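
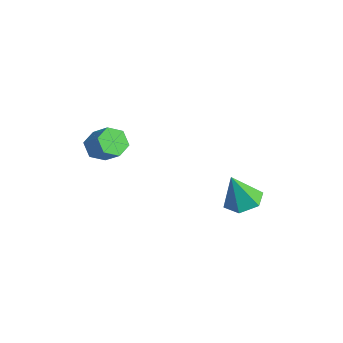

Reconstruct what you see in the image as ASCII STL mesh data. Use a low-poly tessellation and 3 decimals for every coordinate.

solid 
facet normal 0.022 0.340 -0.940
outer loop
vertex 4.612 1.074 -3.317
vertex 3.959 1.633 -3.13
vertex 4.795 1.882 -3.02
endloop
endfacet
facet normal 0.879 -0.327 0.347
outer loop
vertex 4.612 1.074 -3.317
vertex 4.795 1.882 -3.02
vertex 3.921 1.067 -1.57
endloop
endfacet
facet normal 0.022 0.340 -0.940
outer loop
vertex 4.795 1.882 -3.02
vertex 3.959 1.633 -3.13
vertex 4.141 2.441 -2.833
endloop
endfacet
facet normal 0.599 0.488 0.635
outer loop
vertex 4.795 1.882 -3.02
vertex 4.141 2.441 -2.833
vertex 3.921 1.067 -1.57
endloop
endfacet
facet normal 0.022 0.341 -0.940
outer loop
vertex 4.141 2.441 -2.833
vertex 3.959 1.633 -3.13
vertex 3.305 2.191 -2.943
endloop
endfacet
facet normal -0.291 0.672 0.681
outer loop
vertex 4.141 2.441 -2.833
vertex 3.305 2.191 -2.943
vertex 3.921 1.067 -1.57
endloop
endfacet
facet normal 0.022 0.341 -0.940
outer loop
vertex 3.305 2.191 -2.943
vertex 3.959 1.633 -3.13
vertex 3.122 1.383 -3.24
endloop
endfacet
facet normal -0.898 0.043 0.438
outer loop
vertex 3.305 2.191 -2.943
vertex 3.122 1.383 -3.24
vertex 3.921 1.067 -1.57
endloop
endfacet
facet normal 0.022 0.341 -0.940
outer loop
vertex 3.122 1.383 -3.24
vertex 3.959 1.633 -3.13
vertex 3.776 0.825 -3.427
endloop
endfacet
facet normal -0.617 -0.773 0.149
outer loop
vertex 3.122 1.383 -3.24
vertex 3.776 0.825 -3.427
vertex 3.921 1.067 -1.57
endloop
endfacet
facet normal 0.022 0.340 -0.940
outer loop
vertex 3.776 0.825 -3.427
vertex 3.959 1.633 -3.13
vertex 4.612 1.074 -3.317
endloop
endfacet
facet normal 0.271 -0.957 0.104
outer loop
vertex 3.776 0.825 -3.427
vertex 4.612 1.074 -3.317
vertex 3.921 1.067 -1.57
endloop
endfacet
facet normal -0.746 -0.226 -0.626
outer loop
vertex 2.01 -3.562 -0.269
vertex 1.549 -3.605 0.296
vertex 1.646 -2.969 -0.049
endloop
endfacet
facet normal 0.440 0.537 -0.720
outer loop
vertex 2.01 -3.562 -0.269
vertex 1.646 -2.969 -0.049
vertex 2.831 -3.313 0.419
endloop
endfacet
facet normal 0.440 0.535 -0.721
outer loop
vertex 2.831 -3.313 0.419
vertex 1.646 -2.969 -0.049
vertex 2.467 -2.719 0.638
endloop
endfacet
facet normal 0.747 0.227 0.625
outer loop
vertex 2.831 -3.313 0.419
vertex 2.467 -2.719 0.638
vertex 2.371 -3.355 0.984
endloop
endfacet
facet normal -0.747 -0.226 -0.626
outer loop
vertex 1.646 -2.969 -0.049
vertex 1.549 -3.605 0.296
vertex 1.185 -3.011 0.516
endloop
endfacet
facet normal -0.212 0.972 -0.101
outer loop
vertex 1.646 -2.969 -0.049
vertex 1.185 -3.011 0.516
vertex 2.467 -2.719 0.638
endloop
endfacet
facet normal -0.212 0.972 -0.099
outer loop
vertex 2.467 -2.719 0.638
vertex 1.185 -3.011 0.516
vertex 2.006 -2.762 1.203
endloop
endfacet
facet normal 0.746 0.228 0.626
outer loop
vertex 2.467 -2.719 0.638
vertex 2.006 -2.762 1.203
vertex 2.371 -3.355 0.984
endloop
endfacet
facet normal -0.747 -0.226 -0.625
outer loop
vertex 1.185 -3.011 0.516
vertex 1.549 -3.605 0.296
vertex 1.089 -3.647 0.861
endloop
endfacet
facet normal -0.652 0.435 0.621
outer loop
vertex 1.185 -3.011 0.516
vertex 1.089 -3.647 0.861
vertex 2.006 -2.762 1.203
endloop
endfacet
facet normal -0.652 0.436 0.620
outer loop
vertex 2.006 -2.762 1.203
vertex 1.089 -3.647 0.861
vertex 1.91 -3.398 1.549
endloop
endfacet
facet normal 0.746 0.228 0.626
outer loop
vertex 2.006 -2.762 1.203
vertex 1.91 -3.398 1.549
vertex 2.371 -3.355 0.984
endloop
endfacet
facet normal -0.747 -0.227 -0.625
outer loop
vertex 1.089 -3.647 0.861
vertex 1.549 -3.605 0.296
vertex 1.453 -4.241 0.642
endloop
endfacet
facet normal -0.441 -0.536 0.720
outer loop
vertex 1.089 -3.647 0.861
vertex 1.453 -4.241 0.642
vertex 1.91 -3.398 1.549
endloop
endfacet
facet normal -0.439 -0.537 0.720
outer loop
vertex 1.91 -3.398 1.549
vertex 1.453 -4.241 0.642
vertex 2.274 -3.991 1.329
endloop
endfacet
facet normal 0.746 0.226 0.626
outer loop
vertex 1.91 -3.398 1.549
vertex 2.274 -3.991 1.329
vertex 2.371 -3.355 0.984
endloop
endfacet
facet normal -0.746 -0.228 -0.626
outer loop
vertex 1.453 -4.241 0.642
vertex 1.549 -3.605 0.296
vertex 1.914 -4.198 0.077
endloop
endfacet
facet normal 0.213 -0.972 0.100
outer loop
vertex 1.453 -4.241 0.642
vertex 1.914 -4.198 0.077
vertex 2.274 -3.991 1.329
endloop
endfacet
facet normal 0.211 -0.972 0.100
outer loop
vertex 2.274 -3.991 1.329
vertex 1.914 -4.198 0.077
vertex 2.735 -3.949 0.764
endloop
endfacet
facet normal 0.747 0.226 0.626
outer loop
vertex 2.274 -3.991 1.329
vertex 2.735 -3.949 0.764
vertex 2.371 -3.355 0.984
endloop
endfacet
facet normal -0.746 -0.228 -0.626
outer loop
vertex 1.914 -4.198 0.077
vertex 1.549 -3.605 0.296
vertex 2.01 -3.562 -0.269
endloop
endfacet
facet normal 0.652 -0.436 -0.621
outer loop
vertex 1.914 -4.198 0.077
vertex 2.01 -3.562 -0.269
vertex 2.735 -3.949 0.764
endloop
endfacet
facet normal 0.652 -0.435 -0.621
outer loop
vertex 2.735 -3.949 0.764
vertex 2.01 -3.562 -0.269
vertex 2.831 -3.313 0.419
endloop
endfacet
facet normal 0.747 0.226 0.625
outer loop
vertex 2.735 -3.949 0.764
vertex 2.831 -3.313 0.419
vertex 2.371 -3.355 0.984
endloop
endfacet

endsolid


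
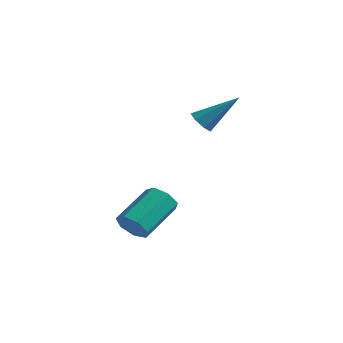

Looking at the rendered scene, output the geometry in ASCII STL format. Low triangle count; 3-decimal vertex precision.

solid 
facet normal -0.059 -0.859 -0.509
outer loop
vertex 0.49 -2.751 -1.41
vertex 0.039 -2.483 -1.81
vertex 0.696 -2.489 -1.876
endloop
endfacet
facet normal 0.931 -0.231 0.282
outer loop
vertex 0.49 -2.751 -1.41
vertex 0.696 -2.489 -1.876
vertex 0.592 -1.266 -0.529
endloop
endfacet
facet normal 0.931 -0.231 0.282
outer loop
vertex 0.592 -1.266 -0.529
vertex 0.696 -2.489 -1.876
vertex 0.798 -1.004 -0.995
endloop
endfacet
facet normal 0.060 0.859 0.509
outer loop
vertex 0.592 -1.266 -0.529
vertex 0.798 -1.004 -0.995
vertex 0.141 -0.997 -0.93
endloop
endfacet
facet normal -0.059 -0.859 -0.508
outer loop
vertex 0.696 -2.489 -1.876
vertex 0.039 -2.483 -1.81
vertex 0.407 -2.223 -2.292
endloop
endfacet
facet normal 0.861 0.214 -0.461
outer loop
vertex 0.696 -2.489 -1.876
vertex 0.407 -2.223 -2.292
vertex 0.798 -1.004 -0.995
endloop
endfacet
facet normal 0.862 0.214 -0.460
outer loop
vertex 0.798 -1.004 -0.995
vertex 0.407 -2.223 -2.292
vertex 0.509 -0.737 -1.412
endloop
endfacet
facet normal 0.059 0.859 0.509
outer loop
vertex 0.798 -1.004 -0.995
vertex 0.509 -0.737 -1.412
vertex 0.141 -0.997 -0.93
endloop
endfacet
facet normal -0.059 -0.859 -0.509
outer loop
vertex 0.407 -2.223 -2.292
vertex 0.039 -2.483 -1.81
vertex -0.159 -2.152 -2.346
endloop
endfacet
facet normal 0.144 0.497 -0.856
outer loop
vertex 0.407 -2.223 -2.292
vertex -0.159 -2.152 -2.346
vertex 0.509 -0.737 -1.412
endloop
endfacet
facet normal 0.143 0.497 -0.856
outer loop
vertex 0.509 -0.737 -1.412
vertex -0.159 -2.152 -2.346
vertex -0.056 -0.666 -1.465
endloop
endfacet
facet normal 0.060 0.859 0.509
outer loop
vertex 0.509 -0.737 -1.412
vertex -0.056 -0.666 -1.465
vertex 0.141 -0.997 -0.93
endloop
endfacet
facet normal -0.060 -0.859 -0.508
outer loop
vertex -0.159 -2.152 -2.346
vertex 0.039 -2.483 -1.81
vertex -0.576 -2.33 -1.996
endloop
endfacet
facet normal -0.683 0.407 -0.607
outer loop
vertex -0.159 -2.152 -2.346
vertex -0.576 -2.33 -1.996
vertex -0.056 -0.666 -1.465
endloop
endfacet
facet normal -0.683 0.407 -0.607
outer loop
vertex -0.056 -0.666 -1.465
vertex -0.576 -2.33 -1.996
vertex -0.473 -0.845 -1.116
endloop
endfacet
facet normal 0.058 0.858 0.510
outer loop
vertex -0.056 -0.666 -1.465
vertex -0.473 -0.845 -1.116
vertex 0.141 -0.997 -0.93
endloop
endfacet
facet normal -0.059 -0.858 -0.509
outer loop
vertex -0.576 -2.33 -1.996
vertex 0.039 -2.483 -1.81
vertex -0.53 -2.624 -1.506
endloop
endfacet
facet normal -0.995 0.010 0.099
outer loop
vertex -0.576 -2.33 -1.996
vertex -0.53 -2.624 -1.506
vertex -0.473 -0.845 -1.116
endloop
endfacet
facet normal -0.995 0.010 0.098
outer loop
vertex -0.473 -0.845 -1.116
vertex -0.53 -2.624 -1.506
vertex -0.428 -1.138 -0.626
endloop
endfacet
facet normal 0.059 0.859 0.508
outer loop
vertex -0.473 -0.845 -1.116
vertex -0.428 -1.138 -0.626
vertex 0.141 -0.997 -0.93
endloop
endfacet
facet normal -0.059 -0.859 -0.509
outer loop
vertex -0.53 -2.624 -1.506
vertex 0.039 -2.483 -1.81
vertex -0.056 -2.811 -1.245
endloop
endfacet
facet normal -0.558 -0.394 0.730
outer loop
vertex -0.53 -2.624 -1.506
vertex -0.056 -2.811 -1.245
vertex -0.428 -1.138 -0.626
endloop
endfacet
facet normal -0.557 -0.394 0.731
outer loop
vertex -0.428 -1.138 -0.626
vertex -0.056 -2.811 -1.245
vertex 0.047 -1.325 -0.365
endloop
endfacet
facet normal 0.059 0.859 0.508
outer loop
vertex -0.428 -1.138 -0.626
vertex 0.047 -1.325 -0.365
vertex 0.141 -0.997 -0.93
endloop
endfacet
facet normal -0.059 -0.859 -0.509
outer loop
vertex -0.056 -2.811 -1.245
vertex 0.039 -2.483 -1.81
vertex 0.49 -2.751 -1.41
endloop
endfacet
facet normal 0.300 -0.501 0.811
outer loop
vertex -0.056 -2.811 -1.245
vertex 0.49 -2.751 -1.41
vertex 0.047 -1.325 -0.365
endloop
endfacet
facet normal 0.299 -0.502 0.812
outer loop
vertex 0.047 -1.325 -0.365
vertex 0.49 -2.751 -1.41
vertex 0.592 -1.266 -0.529
endloop
endfacet
facet normal 0.060 0.859 0.509
outer loop
vertex 0.047 -1.325 -0.365
vertex 0.592 -1.266 -0.529
vertex 0.141 -0.997 -0.93
endloop
endfacet
facet normal -0.593 -0.464 -0.659
outer loop
vertex 0.756 0.879 1.75
vertex 0.364 0.873 2.107
vertex 0.476 1.244 1.745
endloop
endfacet
facet normal 0.668 0.505 -0.547
outer loop
vertex 0.756 0.879 1.75
vertex 0.476 1.244 1.745
vertex 1.376 1.667 3.233
endloop
endfacet
facet normal -0.591 -0.465 -0.659
outer loop
vertex 0.476 1.244 1.745
vertex 0.364 0.873 2.107
vertex 0.111 1.329 2.012
endloop
endfacet
facet normal 0.017 0.959 -0.283
outer loop
vertex 0.476 1.244 1.745
vertex 0.111 1.329 2.012
vertex 1.376 1.667 3.233
endloop
endfacet
facet normal -0.591 -0.465 -0.659
outer loop
vertex 0.111 1.329 2.012
vertex 0.364 0.873 2.107
vertex -0.063 1.07 2.351
endloop
endfacet
facet normal -0.527 0.784 0.329
outer loop
vertex 0.111 1.329 2.012
vertex -0.063 1.07 2.351
vertex 1.376 1.667 3.233
endloop
endfacet
facet normal -0.591 -0.464 -0.659
outer loop
vertex -0.063 1.07 2.351
vertex 0.364 0.873 2.107
vertex 0.085 0.663 2.505
endloop
endfacet
facet normal -0.553 0.112 0.826
outer loop
vertex -0.063 1.07 2.351
vertex 0.085 0.663 2.505
vertex 1.376 1.667 3.233
endloop
endfacet
facet normal -0.591 -0.465 -0.659
outer loop
vertex 0.085 0.663 2.505
vertex 0.364 0.873 2.107
vertex 0.443 0.414 2.36
endloop
endfacet
facet normal -0.044 -0.549 0.835
outer loop
vertex 0.085 0.663 2.505
vertex 0.443 0.414 2.36
vertex 1.376 1.667 3.233
endloop
endfacet
facet normal -0.591 -0.465 -0.659
outer loop
vertex 0.443 0.414 2.36
vertex 0.364 0.873 2.107
vertex 0.742 0.51 2.024
endloop
endfacet
facet normal 0.618 -0.704 0.349
outer loop
vertex 0.443 0.414 2.36
vertex 0.742 0.51 2.024
vertex 1.376 1.667 3.233
endloop
endfacet
facet normal -0.592 -0.466 -0.658
outer loop
vertex 0.742 0.51 2.024
vertex 0.364 0.873 2.107
vertex 0.756 0.879 1.75
endloop
endfacet
facet normal 0.935 -0.234 -0.267
outer loop
vertex 0.742 0.51 2.024
vertex 0.756 0.879 1.75
vertex 1.376 1.667 3.233
endloop
endfacet

endsolid


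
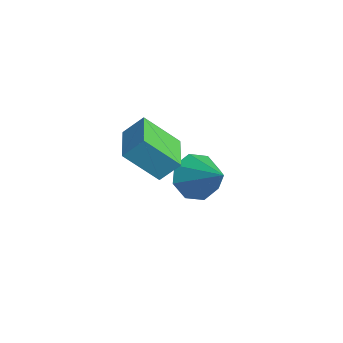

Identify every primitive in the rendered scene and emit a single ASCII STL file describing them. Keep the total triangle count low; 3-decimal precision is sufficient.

solid 
facet normal -0.913 0.409 -0.013
outer loop
vertex -1.299 -1.05 0.931
vertex -0.786 0.057 -0.266
vertex -1.582 -1.706 0.204
endloop
endfacet
facet normal -0.300 -0.647 0.701
outer loop
vertex 0.006 -2.417 0.226
vertex -1.299 -1.05 0.931
vertex -1.582 -1.706 0.204
endloop
endfacet
facet normal -0.913 0.409 -0.013
outer loop
vertex -1.582 -1.706 0.204
vertex -0.786 0.057 -0.266
vertex -1.069 -0.599 -0.994
endloop
endfacet
facet normal -0.278 -0.643 -0.713
outer loop
vertex -1.069 -0.599 -0.994
vertex 0.006 -2.417 0.226
vertex -1.582 -1.706 0.204
endloop
endfacet
facet normal 0.278 0.643 0.714
outer loop
vertex -1.299 -1.05 0.931
vertex 0.802 -0.654 -0.244
vertex -0.786 0.057 -0.266
endloop
endfacet
facet normal -0.300 -0.648 0.700
outer loop
vertex 0.289 -1.761 0.954
vertex -1.299 -1.05 0.931
vertex 0.006 -2.417 0.226
endloop
endfacet
facet normal 0.278 0.643 0.713
outer loop
vertex 0.289 -1.761 0.954
vertex 0.802 -0.654 -0.244
vertex -1.299 -1.05 0.931
endloop
endfacet
facet normal 0.300 0.648 -0.700
outer loop
vertex -0.786 0.057 -0.266
vertex 0.802 -0.654 -0.244
vertex -1.069 -0.599 -0.994
endloop
endfacet
facet normal -0.278 -0.643 -0.714
outer loop
vertex 0.519 -1.31 -0.971
vertex 0.006 -2.417 0.226
vertex -1.069 -0.599 -0.994
endloop
endfacet
facet normal 0.300 0.647 -0.701
outer loop
vertex -1.069 -0.599 -0.994
vertex 0.802 -0.654 -0.244
vertex 0.519 -1.31 -0.971
endloop
endfacet
facet normal 0.913 -0.409 0.013
outer loop
vertex 0.519 -1.31 -0.971
vertex 0.289 -1.761 0.954
vertex 0.006 -2.417 0.226
endloop
endfacet
facet normal 0.913 -0.409 0.013
outer loop
vertex 0.802 -0.654 -0.244
vertex 0.289 -1.761 0.954
vertex 0.519 -1.31 -0.971
endloop
endfacet
facet normal -0.827 -0.198 -0.527
outer loop
vertex -2.275 1.703 -4.795
vertex -2.832 1.665 -3.906
vertex -2.576 2.419 -4.591
endloop
endfacet
facet normal 0.765 0.452 -0.459
outer loop
vertex -2.275 1.703 -4.795
vertex -2.576 2.419 -4.591
vertex -1.368 2.015 -2.974
endloop
endfacet
facet normal -0.827 -0.197 -0.526
outer loop
vertex -2.576 2.419 -4.591
vertex -2.832 1.665 -3.906
vertex -3.027 2.694 -3.985
endloop
endfacet
facet normal 0.425 0.901 -0.092
outer loop
vertex -2.576 2.419 -4.591
vertex -3.027 2.694 -3.985
vertex -1.368 2.015 -2.974
endloop
endfacet
facet normal -0.827 -0.197 -0.527
outer loop
vertex -3.027 2.694 -3.985
vertex -2.832 1.665 -3.906
vertex -3.364 2.366 -3.333
endloop
endfacet
facet normal 0.068 0.877 0.476
outer loop
vertex -3.027 2.694 -3.985
vertex -3.364 2.366 -3.333
vertex -1.368 2.015 -2.974
endloop
endfacet
facet normal -0.827 -0.197 -0.526
outer loop
vertex -3.364 2.366 -3.333
vertex -2.832 1.665 -3.906
vertex -3.389 1.628 -3.017
endloop
endfacet
facet normal -0.095 0.395 0.914
outer loop
vertex -3.364 2.366 -3.333
vertex -3.389 1.628 -3.017
vertex -1.368 2.015 -2.974
endloop
endfacet
facet normal -0.827 -0.198 -0.526
outer loop
vertex -3.389 1.628 -3.017
vertex -2.832 1.665 -3.906
vertex -3.088 0.912 -3.221
endloop
endfacet
facet normal 0.030 -0.262 0.965
outer loop
vertex -3.389 1.628 -3.017
vertex -3.088 0.912 -3.221
vertex -1.368 2.015 -2.974
endloop
endfacet
facet normal -0.827 -0.197 -0.526
outer loop
vertex -3.088 0.912 -3.221
vertex -2.832 1.665 -3.906
vertex -2.637 0.637 -3.827
endloop
endfacet
facet normal 0.370 -0.711 0.598
outer loop
vertex -3.088 0.912 -3.221
vertex -2.637 0.637 -3.827
vertex -1.368 2.015 -2.974
endloop
endfacet
facet normal -0.827 -0.197 -0.526
outer loop
vertex -2.637 0.637 -3.827
vertex -2.832 1.665 -3.906
vertex -2.3 0.964 -4.479
endloop
endfacet
facet normal 0.726 -0.687 0.030
outer loop
vertex -2.637 0.637 -3.827
vertex -2.3 0.964 -4.479
vertex -1.368 2.015 -2.974
endloop
endfacet
facet normal -0.827 -0.197 -0.527
outer loop
vertex -2.3 0.964 -4.479
vertex -2.832 1.665 -3.906
vertex -2.275 1.703 -4.795
endloop
endfacet
facet normal 0.890 -0.205 -0.408
outer loop
vertex -2.3 0.964 -4.479
vertex -2.275 1.703 -4.795
vertex -1.368 2.015 -2.974
endloop
endfacet

endsolid


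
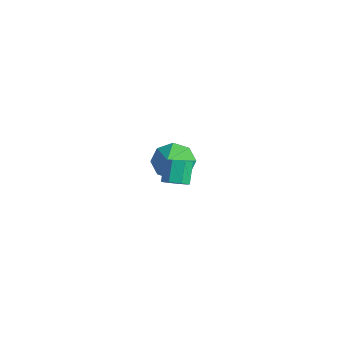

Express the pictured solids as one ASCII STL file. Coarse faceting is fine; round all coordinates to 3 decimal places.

solid 
facet normal 0.397 -0.368 -0.841
outer loop
vertex 4.276 -3.523 3.605
vertex 3.772 -3.507 3.36
vertex 4.167 -3.11 3.373
endloop
endfacet
facet normal 0.890 0.378 0.255
outer loop
vertex 4.276 -3.523 3.605
vertex 4.167 -3.11 3.373
vertex 3.851 -3.128 4.504
endloop
endfacet
facet normal 0.890 0.379 0.255
outer loop
vertex 3.851 -3.128 4.504
vertex 4.167 -3.11 3.373
vertex 3.742 -2.716 4.272
endloop
endfacet
facet normal -0.397 0.368 0.841
outer loop
vertex 3.851 -3.128 4.504
vertex 3.742 -2.716 4.272
vertex 3.348 -3.113 4.26
endloop
endfacet
facet normal 0.398 -0.368 -0.840
outer loop
vertex 4.167 -3.11 3.373
vertex 3.772 -3.507 3.36
vertex 3.761 -2.996 3.131
endloop
endfacet
facet normal 0.380 0.900 -0.214
outer loop
vertex 4.167 -3.11 3.373
vertex 3.761 -2.996 3.131
vertex 3.742 -2.716 4.272
endloop
endfacet
facet normal 0.380 0.900 -0.214
outer loop
vertex 3.742 -2.716 4.272
vertex 3.761 -2.996 3.131
vertex 3.336 -2.602 4.03
endloop
endfacet
facet normal -0.397 0.369 0.840
outer loop
vertex 3.742 -2.716 4.272
vertex 3.336 -2.602 4.03
vertex 3.348 -3.113 4.26
endloop
endfacet
facet normal 0.397 -0.368 -0.841
outer loop
vertex 3.761 -2.996 3.131
vertex 3.772 -3.507 3.36
vertex 3.363 -3.267 3.062
endloop
endfacet
facet normal -0.416 0.744 -0.523
outer loop
vertex 3.761 -2.996 3.131
vertex 3.363 -3.267 3.062
vertex 3.336 -2.602 4.03
endloop
endfacet
facet normal -0.418 0.743 -0.522
outer loop
vertex 3.336 -2.602 4.03
vertex 3.363 -3.267 3.062
vertex 2.939 -2.873 3.962
endloop
endfacet
facet normal -0.396 0.369 0.841
outer loop
vertex 3.336 -2.602 4.03
vertex 2.939 -2.873 3.962
vertex 3.348 -3.113 4.26
endloop
endfacet
facet normal 0.397 -0.368 -0.841
outer loop
vertex 3.363 -3.267 3.062
vertex 3.772 -3.507 3.36
vertex 3.274 -3.719 3.218
endloop
endfacet
facet normal -0.900 0.027 -0.436
outer loop
vertex 3.363 -3.267 3.062
vertex 3.274 -3.719 3.218
vertex 2.939 -2.873 3.962
endloop
endfacet
facet normal -0.899 0.029 -0.438
outer loop
vertex 2.939 -2.873 3.962
vertex 3.274 -3.719 3.218
vertex 2.849 -3.325 4.117
endloop
endfacet
facet normal -0.397 0.367 0.841
outer loop
vertex 2.939 -2.873 3.962
vertex 2.849 -3.325 4.117
vertex 3.348 -3.113 4.26
endloop
endfacet
facet normal 0.397 -0.369 -0.841
outer loop
vertex 3.274 -3.719 3.218
vertex 3.772 -3.507 3.36
vertex 3.56 -4.011 3.481
endloop
endfacet
facet normal -0.704 -0.710 -0.022
outer loop
vertex 3.274 -3.719 3.218
vertex 3.56 -4.011 3.481
vertex 2.849 -3.325 4.117
endloop
endfacet
facet normal -0.704 -0.710 -0.022
outer loop
vertex 2.849 -3.325 4.117
vertex 3.56 -4.011 3.481
vertex 3.135 -3.617 4.38
endloop
endfacet
facet normal -0.397 0.368 0.841
outer loop
vertex 2.849 -3.325 4.117
vertex 3.135 -3.617 4.38
vertex 3.348 -3.113 4.26
endloop
endfacet
facet normal 0.396 -0.369 -0.841
outer loop
vertex 3.56 -4.011 3.481
vertex 3.772 -3.507 3.36
vertex 4.006 -3.924 3.653
endloop
endfacet
facet normal 0.020 -0.912 0.409
outer loop
vertex 3.56 -4.011 3.481
vertex 4.006 -3.924 3.653
vertex 3.135 -3.617 4.38
endloop
endfacet
facet normal 0.021 -0.912 0.411
outer loop
vertex 3.135 -3.617 4.38
vertex 4.006 -3.924 3.653
vertex 3.581 -3.529 4.552
endloop
endfacet
facet normal -0.397 0.368 0.841
outer loop
vertex 3.135 -3.617 4.38
vertex 3.581 -3.529 4.552
vertex 3.348 -3.113 4.26
endloop
endfacet
facet normal 0.397 -0.368 -0.841
outer loop
vertex 4.006 -3.924 3.653
vertex 3.772 -3.507 3.36
vertex 4.276 -3.523 3.605
endloop
endfacet
facet normal 0.730 -0.428 0.533
outer loop
vertex 4.006 -3.924 3.653
vertex 4.276 -3.523 3.605
vertex 3.581 -3.529 4.552
endloop
endfacet
facet normal 0.730 -0.428 0.533
outer loop
vertex 3.581 -3.529 4.552
vertex 4.276 -3.523 3.605
vertex 3.851 -3.128 4.504
endloop
endfacet
facet normal -0.397 0.368 0.841
outer loop
vertex 3.581 -3.529 4.552
vertex 3.851 -3.128 4.504
vertex 3.348 -3.113 4.26
endloop
endfacet
facet normal -0.681 0.534 -0.501
outer loop
vertex -1.283 -0.677 0.218
vertex -1.71 -0.444 1.046
vertex -1.013 -0.059 0.51
endloop
endfacet
facet normal 0.858 -0.141 -0.495
outer loop
vertex -1.283 -0.677 0.218
vertex -1.013 -0.059 0.51
vertex -0.37 -1.496 2.034
endloop
endfacet
facet normal -0.681 0.534 -0.501
outer loop
vertex -1.013 -0.059 0.51
vertex -1.71 -0.444 1.046
vertex -1.151 0.334 1.116
endloop
endfacet
facet normal 0.925 0.378 -0.034
outer loop
vertex -1.013 -0.059 0.51
vertex -1.151 0.334 1.116
vertex -0.37 -1.496 2.034
endloop
endfacet
facet normal -0.680 0.534 -0.502
outer loop
vertex -1.151 0.334 1.116
vertex -1.71 -0.444 1.046
vertex -1.617 0.271 1.68
endloop
endfacet
facet normal 0.614 0.547 0.569
outer loop
vertex -1.151 0.334 1.116
vertex -1.617 0.271 1.68
vertex -0.37 -1.496 2.034
endloop
endfacet
facet normal -0.680 0.534 -0.502
outer loop
vertex -1.617 0.271 1.68
vertex -1.71 -0.444 1.046
vertex -2.138 -0.211 1.873
endloop
endfacet
facet normal 0.107 0.268 0.958
outer loop
vertex -1.617 0.271 1.68
vertex -2.138 -0.211 1.873
vertex -0.37 -1.496 2.034
endloop
endfacet
facet normal -0.680 0.534 -0.502
outer loop
vertex -2.138 -0.211 1.873
vertex -1.71 -0.444 1.046
vertex -2.408 -0.829 1.581
endloop
endfacet
facet normal -0.299 -0.298 0.907
outer loop
vertex -2.138 -0.211 1.873
vertex -2.408 -0.829 1.581
vertex -0.37 -1.496 2.034
endloop
endfacet
facet normal -0.680 0.534 -0.502
outer loop
vertex -2.408 -0.829 1.581
vertex -1.71 -0.444 1.046
vertex -2.269 -1.221 0.976
endloop
endfacet
facet normal -0.366 -0.817 0.445
outer loop
vertex -2.408 -0.829 1.581
vertex -2.269 -1.221 0.976
vertex -0.37 -1.496 2.034
endloop
endfacet
facet normal -0.680 0.535 -0.501
outer loop
vertex -2.269 -1.221 0.976
vertex -1.71 -0.444 1.046
vertex -1.803 -1.158 0.411
endloop
endfacet
facet normal -0.056 -0.986 -0.156
outer loop
vertex -2.269 -1.221 0.976
vertex -1.803 -1.158 0.411
vertex -0.37 -1.496 2.034
endloop
endfacet
facet normal -0.680 0.534 -0.501
outer loop
vertex -1.803 -1.158 0.411
vertex -1.71 -0.444 1.046
vertex -1.283 -0.677 0.218
endloop
endfacet
facet normal 0.451 -0.706 -0.545
outer loop
vertex -1.803 -1.158 0.411
vertex -1.283 -0.677 0.218
vertex -0.37 -1.496 2.034
endloop
endfacet

endsolid


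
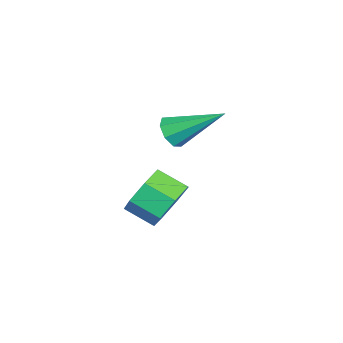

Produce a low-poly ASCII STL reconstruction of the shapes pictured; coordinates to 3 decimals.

solid 
facet normal -0.024 -0.846 -0.532
outer loop
vertex -3.316 0.768 1.901
vertex -3.913 0.846 1.804
vertex -3.404 1.014 1.514
endloop
endfacet
facet normal 0.948 0.317 -0.014
outer loop
vertex -3.316 0.768 1.901
vertex -3.404 1.014 1.514
vertex -3.867 2.454 2.816
endloop
endfacet
facet normal -0.025 -0.846 -0.533
outer loop
vertex -3.404 1.014 1.514
vertex -3.913 0.846 1.804
vertex -3.79 1.162 1.297
endloop
endfacet
facet normal 0.546 0.652 -0.527
outer loop
vertex -3.404 1.014 1.514
vertex -3.79 1.162 1.297
vertex -3.867 2.454 2.816
endloop
endfacet
facet normal -0.025 -0.846 -0.533
outer loop
vertex -3.79 1.162 1.297
vertex -3.913 0.846 1.804
vertex -4.248 1.125 1.377
endloop
endfacet
facet normal -0.173 0.746 -0.643
outer loop
vertex -3.79 1.162 1.297
vertex -4.248 1.125 1.377
vertex -3.867 2.454 2.816
endloop
endfacet
facet normal -0.024 -0.845 -0.534
outer loop
vertex -4.248 1.125 1.377
vertex -3.913 0.846 1.804
vertex -4.51 0.924 1.707
endloop
endfacet
facet normal -0.787 0.543 -0.294
outer loop
vertex -4.248 1.125 1.377
vertex -4.51 0.924 1.707
vertex -3.867 2.454 2.816
endloop
endfacet
facet normal -0.024 -0.846 -0.532
outer loop
vertex -4.51 0.924 1.707
vertex -3.913 0.846 1.804
vertex -4.423 0.678 2.094
endloop
endfacet
facet normal -0.935 0.165 0.315
outer loop
vertex -4.51 0.924 1.707
vertex -4.423 0.678 2.094
vertex -3.867 2.454 2.816
endloop
endfacet
facet normal -0.023 -0.847 -0.532
outer loop
vertex -4.423 0.678 2.094
vertex -3.913 0.846 1.804
vertex -4.037 0.531 2.311
endloop
endfacet
facet normal -0.531 -0.171 0.830
outer loop
vertex -4.423 0.678 2.094
vertex -4.037 0.531 2.311
vertex -3.867 2.454 2.816
endloop
endfacet
facet normal -0.024 -0.846 -0.532
outer loop
vertex -4.037 0.531 2.311
vertex -3.913 0.846 1.804
vertex -3.578 0.568 2.231
endloop
endfacet
facet normal 0.186 -0.265 0.946
outer loop
vertex -4.037 0.531 2.311
vertex -3.578 0.568 2.231
vertex -3.867 2.454 2.816
endloop
endfacet
facet normal -0.024 -0.846 -0.532
outer loop
vertex -3.578 0.568 2.231
vertex -3.913 0.846 1.804
vertex -3.316 0.768 1.901
endloop
endfacet
facet normal 0.800 -0.063 0.597
outer loop
vertex -3.578 0.568 2.231
vertex -3.316 0.768 1.901
vertex -3.867 2.454 2.816
endloop
endfacet
facet normal 0.162 0.870 -0.466
outer loop
vertex 0.013 1.791 1.454
vertex -0.576 1.578 0.851
vertex -0.697 2.002 1.601
endloop
endfacet
facet normal 0.299 0.405 0.864
outer loop
vertex 0.013 1.791 1.454
vertex -0.697 2.002 1.601
vertex -0.154 0.894 1.933
endloop
endfacet
facet normal 0.299 0.405 0.864
outer loop
vertex -0.154 0.894 1.933
vertex -0.697 2.002 1.601
vertex -0.864 1.105 2.08
endloop
endfacet
facet normal -0.163 -0.871 0.464
outer loop
vertex -0.154 0.894 1.933
vertex -0.864 1.105 2.08
vertex -0.744 0.682 1.329
endloop
endfacet
facet normal 0.163 0.870 -0.466
outer loop
vertex -0.697 2.002 1.601
vertex -0.576 1.578 0.851
vertex -1.316 1.894 1.183
endloop
endfacet
facet normal -0.549 0.471 0.691
outer loop
vertex -0.697 2.002 1.601
vertex -1.316 1.894 1.183
vertex -0.864 1.105 2.08
endloop
endfacet
facet normal -0.549 0.470 0.691
outer loop
vertex -0.864 1.105 2.08
vertex -1.316 1.894 1.183
vertex -1.483 0.997 1.661
endloop
endfacet
facet normal -0.162 -0.871 0.464
outer loop
vertex -0.864 1.105 2.08
vertex -1.483 0.997 1.661
vertex -0.744 0.682 1.329
endloop
endfacet
facet normal 0.163 0.870 -0.465
outer loop
vertex -1.316 1.894 1.183
vertex -0.576 1.578 0.851
vertex -1.378 1.548 0.514
endloop
endfacet
facet normal -0.983 0.182 -0.003
outer loop
vertex -1.316 1.894 1.183
vertex -1.378 1.548 0.514
vertex -1.483 0.997 1.661
endloop
endfacet
facet normal -0.983 0.182 -0.003
outer loop
vertex -1.483 0.997 1.661
vertex -1.378 1.548 0.514
vertex -1.545 0.652 0.993
endloop
endfacet
facet normal -0.162 -0.870 0.465
outer loop
vertex -1.483 0.997 1.661
vertex -1.545 0.652 0.993
vertex -0.744 0.682 1.329
endloop
endfacet
facet normal 0.163 0.870 -0.465
outer loop
vertex -1.378 1.548 0.514
vertex -0.576 1.578 0.851
vertex -0.836 1.225 0.099
endloop
endfacet
facet normal -0.677 -0.245 -0.694
outer loop
vertex -1.378 1.548 0.514
vertex -0.836 1.225 0.099
vertex -1.545 0.652 0.993
endloop
endfacet
facet normal -0.678 -0.244 -0.694
outer loop
vertex -1.545 0.652 0.993
vertex -0.836 1.225 0.099
vertex -1.004 0.329 0.578
endloop
endfacet
facet normal -0.163 -0.870 0.465
outer loop
vertex -1.545 0.652 0.993
vertex -1.004 0.329 0.578
vertex -0.744 0.682 1.329
endloop
endfacet
facet normal 0.163 0.870 -0.465
outer loop
vertex -0.836 1.225 0.099
vertex -0.576 1.578 0.851
vertex -0.099 1.168 0.25
endloop
endfacet
facet normal 0.139 -0.487 -0.862
outer loop
vertex -0.836 1.225 0.099
vertex -0.099 1.168 0.25
vertex -1.004 0.329 0.578
endloop
endfacet
facet normal 0.139 -0.487 -0.862
outer loop
vertex -1.004 0.329 0.578
vertex -0.099 1.168 0.25
vertex -0.266 0.272 0.729
endloop
endfacet
facet normal -0.162 -0.870 0.465
outer loop
vertex -1.004 0.329 0.578
vertex -0.266 0.272 0.729
vertex -0.744 0.682 1.329
endloop
endfacet
facet normal 0.162 0.870 -0.465
outer loop
vertex -0.099 1.168 0.25
vertex -0.576 1.578 0.851
vertex 0.279 1.42 0.853
endloop
endfacet
facet normal 0.850 -0.362 -0.382
outer loop
vertex -0.099 1.168 0.25
vertex 0.279 1.42 0.853
vertex -0.266 0.272 0.729
endloop
endfacet
facet normal 0.850 -0.362 -0.382
outer loop
vertex -0.266 0.272 0.729
vertex 0.279 1.42 0.853
vertex 0.112 0.523 1.332
endloop
endfacet
facet normal -0.163 -0.870 0.465
outer loop
vertex -0.266 0.272 0.729
vertex 0.112 0.523 1.332
vertex -0.744 0.682 1.329
endloop
endfacet
facet normal 0.162 0.870 -0.465
outer loop
vertex 0.279 1.42 0.853
vertex -0.576 1.578 0.851
vertex 0.013 1.791 1.454
endloop
endfacet
facet normal 0.922 0.035 0.386
outer loop
vertex 0.279 1.42 0.853
vertex 0.013 1.791 1.454
vertex 0.112 0.523 1.332
endloop
endfacet
facet normal 0.922 0.035 0.386
outer loop
vertex 0.112 0.523 1.332
vertex 0.013 1.791 1.454
vertex -0.154 0.894 1.933
endloop
endfacet
facet normal -0.163 -0.870 0.465
outer loop
vertex 0.112 0.523 1.332
vertex -0.154 0.894 1.933
vertex -0.744 0.682 1.329
endloop
endfacet

endsolid


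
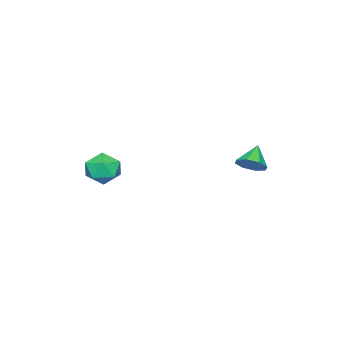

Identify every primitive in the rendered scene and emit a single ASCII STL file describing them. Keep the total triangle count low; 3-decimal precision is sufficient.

solid 
facet normal 0.243 0.869 0.432
outer loop
vertex 1.199 -2.581 0.135
vertex 0.609 -2.7 0.707
vertex 1.38 -2.982 0.84
endloop
endfacet
facet normal 0.811 0.573 0.117
outer loop
vertex 1.199 -2.581 0.135
vertex 1.38 -2.982 0.84
vertex 1.68 -3.259 0.117
endloop
endfacet
facet normal 0.660 0.484 -0.574
outer loop
vertex 1.199 -2.581 0.135
vertex 1.68 -3.259 0.117
vertex 1.095 -3.149 -0.463
endloop
endfacet
facet normal -0.001 0.725 -0.689
outer loop
vertex 1.199 -2.581 0.135
vertex 1.095 -3.149 -0.463
vertex 0.433 -2.803 -0.098
endloop
endfacet
facet normal -0.259 0.964 -0.067
outer loop
vertex 1.199 -2.581 0.135
vertex 0.433 -2.803 -0.098
vertex 0.609 -2.7 0.707
endloop
endfacet
facet normal 0.911 -0.073 0.406
outer loop
vertex 1.68 -3.259 0.117
vertex 1.38 -2.982 0.84
vertex 1.387 -3.797 0.678
endloop
endfacet
facet normal -0.009 0.407 0.913
outer loop
vertex 1.38 -2.982 0.84
vertex 0.609 -2.7 0.707
vertex 0.725 -3.451 1.043
endloop
endfacet
facet normal -0.821 0.560 0.108
outer loop
vertex 0.609 -2.7 0.707
vertex 0.433 -2.803 -0.098
vertex 0.14 -3.341 0.463
endloop
endfacet
facet normal -0.404 0.175 -0.898
outer loop
vertex 0.433 -2.803 -0.098
vertex 1.095 -3.149 -0.463
vertex 0.44 -3.618 -0.26
endloop
endfacet
facet normal 0.667 -0.216 -0.713
outer loop
vertex 1.095 -3.149 -0.463
vertex 1.68 -3.259 0.117
vertex 1.211 -3.9 -0.127
endloop
endfacet
facet normal 0.001 -0.725 0.689
outer loop
vertex 0.621 -4.019 0.445
vertex 1.387 -3.797 0.678
vertex 0.725 -3.451 1.043
endloop
endfacet
facet normal -0.660 -0.484 0.574
outer loop
vertex 0.621 -4.019 0.445
vertex 0.725 -3.451 1.043
vertex 0.14 -3.341 0.463
endloop
endfacet
facet normal -0.811 -0.573 -0.117
outer loop
vertex 0.621 -4.019 0.445
vertex 0.14 -3.341 0.463
vertex 0.44 -3.618 -0.26
endloop
endfacet
facet normal -0.243 -0.869 -0.432
outer loop
vertex 0.621 -4.019 0.445
vertex 0.44 -3.618 -0.26
vertex 1.211 -3.9 -0.127
endloop
endfacet
facet normal 0.259 -0.964 0.067
outer loop
vertex 0.621 -4.019 0.445
vertex 1.211 -3.9 -0.127
vertex 1.387 -3.797 0.678
endloop
endfacet
facet normal 0.404 -0.175 0.898
outer loop
vertex 0.725 -3.451 1.043
vertex 1.387 -3.797 0.678
vertex 1.38 -2.982 0.84
endloop
endfacet
facet normal -0.667 0.216 0.713
outer loop
vertex 0.14 -3.341 0.463
vertex 0.725 -3.451 1.043
vertex 0.609 -2.7 0.707
endloop
endfacet
facet normal -0.911 0.073 -0.406
outer loop
vertex 0.44 -3.618 -0.26
vertex 0.14 -3.341 0.463
vertex 0.433 -2.803 -0.098
endloop
endfacet
facet normal 0.009 -0.407 -0.913
outer loop
vertex 1.211 -3.9 -0.127
vertex 0.44 -3.618 -0.26
vertex 1.095 -3.149 -0.463
endloop
endfacet
facet normal 0.821 -0.560 -0.108
outer loop
vertex 1.387 -3.797 0.678
vertex 1.211 -3.9 -0.127
vertex 1.68 -3.259 0.117
endloop
endfacet
facet normal 0.733 0.135 -0.667
outer loop
vertex -1.313 1.34 1.043
vertex -1.694 1.763 0.71
vertex -1.257 1.816 1.201
endloop
endfacet
facet normal 0.224 -0.331 0.917
outer loop
vertex -1.313 1.34 1.043
vertex -1.257 1.816 1.201
vertex -2.486 1.617 1.43
endloop
endfacet
facet normal 0.733 0.135 -0.667
outer loop
vertex -1.257 1.816 1.201
vertex -1.694 1.763 0.71
vertex -1.457 2.261 1.071
endloop
endfacet
facet normal 0.121 0.328 0.937
outer loop
vertex -1.257 1.816 1.201
vertex -1.457 2.261 1.071
vertex -2.486 1.617 1.43
endloop
endfacet
facet normal 0.733 0.134 -0.667
outer loop
vertex -1.457 2.261 1.071
vertex -1.694 1.763 0.71
vertex -1.796 2.414 0.729
endloop
endfacet
facet normal -0.264 0.756 0.600
outer loop
vertex -1.457 2.261 1.071
vertex -1.796 2.414 0.729
vertex -2.486 1.617 1.43
endloop
endfacet
facet normal 0.732 0.134 -0.668
outer loop
vertex -1.796 2.414 0.729
vertex -1.694 1.763 0.71
vertex -2.076 2.186 0.376
endloop
endfacet
facet normal -0.704 0.702 0.105
outer loop
vertex -1.796 2.414 0.729
vertex -2.076 2.186 0.376
vertex -2.486 1.617 1.43
endloop
endfacet
facet normal 0.733 0.135 -0.667
outer loop
vertex -2.076 2.186 0.376
vertex -1.694 1.763 0.71
vertex -2.132 1.709 0.218
endloop
endfacet
facet normal -0.945 0.197 -0.261
outer loop
vertex -2.076 2.186 0.376
vertex -2.132 1.709 0.218
vertex -2.486 1.617 1.43
endloop
endfacet
facet normal 0.733 0.133 -0.667
outer loop
vertex -2.132 1.709 0.218
vertex -1.694 1.763 0.71
vertex -1.932 1.264 0.349
endloop
endfacet
facet normal -0.842 -0.461 -0.281
outer loop
vertex -2.132 1.709 0.218
vertex -1.932 1.264 0.349
vertex -2.486 1.617 1.43
endloop
endfacet
facet normal 0.731 0.135 -0.669
outer loop
vertex -1.932 1.264 0.349
vertex -1.694 1.763 0.71
vertex -1.592 1.111 0.69
endloop
endfacet
facet normal -0.456 -0.888 0.056
outer loop
vertex -1.932 1.264 0.349
vertex -1.592 1.111 0.69
vertex -2.486 1.617 1.43
endloop
endfacet
facet normal 0.733 0.135 -0.667
outer loop
vertex -1.592 1.111 0.69
vertex -1.694 1.763 0.71
vertex -1.313 1.34 1.043
endloop
endfacet
facet normal -0.015 -0.834 0.552
outer loop
vertex -1.592 1.111 0.69
vertex -1.313 1.34 1.043
vertex -2.486 1.617 1.43
endloop
endfacet

endsolid


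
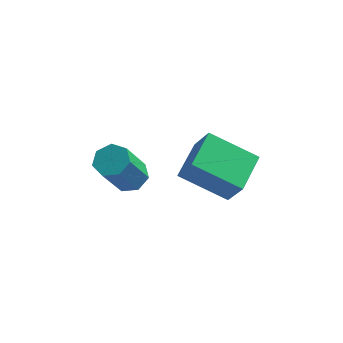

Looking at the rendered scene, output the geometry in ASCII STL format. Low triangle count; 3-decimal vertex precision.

solid 
facet normal 0.177 0.490 -0.854
outer loop
vertex -0.19 2.026 -2.61
vertex -0.849 2.076 -2.718
vertex -0.446 2.5 -2.391
endloop
endfacet
facet normal 0.880 0.309 0.360
outer loop
vertex -0.19 2.026 -2.61
vertex -0.446 2.5 -2.391
vertex -0.532 1.074 -0.955
endloop
endfacet
facet normal 0.880 0.309 0.360
outer loop
vertex -0.532 1.074 -0.955
vertex -0.446 2.5 -2.391
vertex -0.788 1.547 -0.735
endloop
endfacet
facet normal -0.176 -0.492 0.853
outer loop
vertex -0.532 1.074 -0.955
vertex -0.788 1.547 -0.735
vertex -1.191 1.124 -1.062
endloop
endfacet
facet normal 0.175 0.492 -0.853
outer loop
vertex -0.446 2.5 -2.391
vertex -0.849 2.076 -2.718
vertex -1.005 2.654 -2.417
endloop
endfacet
facet normal 0.204 0.830 0.520
outer loop
vertex -0.446 2.5 -2.391
vertex -1.005 2.654 -2.417
vertex -0.788 1.547 -0.735
endloop
endfacet
facet normal 0.205 0.830 0.520
outer loop
vertex -0.788 1.547 -0.735
vertex -1.005 2.654 -2.417
vertex -1.347 1.702 -0.762
endloop
endfacet
facet normal -0.177 -0.491 0.853
outer loop
vertex -0.788 1.547 -0.735
vertex -1.347 1.702 -0.762
vertex -1.191 1.124 -1.062
endloop
endfacet
facet normal 0.177 0.492 -0.853
outer loop
vertex -1.005 2.654 -2.417
vertex -0.849 2.076 -2.718
vertex -1.447 2.374 -2.67
endloop
endfacet
facet normal -0.625 0.726 0.288
outer loop
vertex -1.005 2.654 -2.417
vertex -1.447 2.374 -2.67
vertex -1.347 1.702 -0.762
endloop
endfacet
facet normal -0.626 0.725 0.288
outer loop
vertex -1.347 1.702 -0.762
vertex -1.447 2.374 -2.67
vertex -1.789 1.421 -1.015
endloop
endfacet
facet normal -0.177 -0.491 0.853
outer loop
vertex -1.347 1.702 -0.762
vertex -1.789 1.421 -1.015
vertex -1.191 1.124 -1.062
endloop
endfacet
facet normal 0.176 0.491 -0.853
outer loop
vertex -1.447 2.374 -2.67
vertex -0.849 2.076 -2.718
vertex -1.439 1.869 -2.959
endloop
endfacet
facet normal -0.984 0.076 -0.160
outer loop
vertex -1.447 2.374 -2.67
vertex -1.439 1.869 -2.959
vertex -1.789 1.421 -1.015
endloop
endfacet
facet normal -0.984 0.076 -0.160
outer loop
vertex -1.789 1.421 -1.015
vertex -1.439 1.869 -2.959
vertex -1.781 0.917 -1.304
endloop
endfacet
facet normal -0.177 -0.492 0.853
outer loop
vertex -1.789 1.421 -1.015
vertex -1.781 0.917 -1.304
vertex -1.191 1.124 -1.062
endloop
endfacet
facet normal 0.176 0.491 -0.853
outer loop
vertex -1.439 1.869 -2.959
vertex -0.849 2.076 -2.718
vertex -0.986 1.52 -3.066
endloop
endfacet
facet normal -0.602 -0.632 -0.488
outer loop
vertex -1.439 1.869 -2.959
vertex -0.986 1.52 -3.066
vertex -1.781 0.917 -1.304
endloop
endfacet
facet normal -0.602 -0.632 -0.488
outer loop
vertex -1.781 0.917 -1.304
vertex -0.986 1.52 -3.066
vertex -1.328 0.568 -1.411
endloop
endfacet
facet normal -0.177 -0.492 0.853
outer loop
vertex -1.781 0.917 -1.304
vertex -1.328 0.568 -1.411
vertex -1.191 1.124 -1.062
endloop
endfacet
facet normal 0.176 0.491 -0.853
outer loop
vertex -0.986 1.52 -3.066
vertex -0.849 2.076 -2.718
vertex -0.43 1.59 -2.911
endloop
endfacet
facet normal 0.234 -0.863 -0.448
outer loop
vertex -0.986 1.52 -3.066
vertex -0.43 1.59 -2.911
vertex -1.328 0.568 -1.411
endloop
endfacet
facet normal 0.234 -0.863 -0.448
outer loop
vertex -1.328 0.568 -1.411
vertex -0.43 1.59 -2.911
vertex -0.772 0.638 -1.256
endloop
endfacet
facet normal -0.176 -0.492 0.853
outer loop
vertex -1.328 0.568 -1.411
vertex -0.772 0.638 -1.256
vertex -1.191 1.124 -1.062
endloop
endfacet
facet normal 0.177 0.491 -0.853
outer loop
vertex -0.43 1.59 -2.911
vertex -0.849 2.076 -2.718
vertex -0.19 2.026 -2.61
endloop
endfacet
facet normal 0.894 -0.443 -0.070
outer loop
vertex -0.43 1.59 -2.911
vertex -0.19 2.026 -2.61
vertex -0.772 0.638 -1.256
endloop
endfacet
facet normal 0.894 -0.443 -0.070
outer loop
vertex -0.772 0.638 -1.256
vertex -0.19 2.026 -2.61
vertex -0.532 1.074 -0.955
endloop
endfacet
facet normal -0.176 -0.492 0.853
outer loop
vertex -0.772 0.638 -1.256
vertex -0.532 1.074 -0.955
vertex -1.191 1.124 -1.062
endloop
endfacet
facet normal -0.890 -0.000 0.455
outer loop
vertex 1.767 0.075 0.426
vertex 1.969 1.477 0.821
vertex 1.207 0.463 -0.669
endloop
endfacet
facet normal -0.137 -0.954 -0.268
outer loop
vertex 2.871 0.463 -1.521
vertex 1.767 0.075 0.426
vertex 1.207 0.463 -0.669
endloop
endfacet
facet normal -0.890 -0.001 0.456
outer loop
vertex 1.207 0.463 -0.669
vertex 1.969 1.477 0.821
vertex 1.408 1.865 -0.274
endloop
endfacet
facet normal -0.435 0.301 -0.849
outer loop
vertex 1.408 1.865 -0.274
vertex 2.871 0.463 -1.521
vertex 1.207 0.463 -0.669
endloop
endfacet
facet normal 0.435 -0.302 0.849
outer loop
vertex 1.767 0.075 0.426
vertex 3.633 1.477 -0.031
vertex 1.969 1.477 0.821
endloop
endfacet
facet normal -0.137 -0.954 -0.268
outer loop
vertex 3.432 0.075 -0.426
vertex 1.767 0.075 0.426
vertex 2.871 0.463 -1.521
endloop
endfacet
facet normal 0.434 -0.301 0.849
outer loop
vertex 3.432 0.075 -0.426
vertex 3.633 1.477 -0.031
vertex 1.767 0.075 0.426
endloop
endfacet
facet normal 0.137 0.954 0.268
outer loop
vertex 1.969 1.477 0.821
vertex 3.633 1.477 -0.031
vertex 1.408 1.865 -0.274
endloop
endfacet
facet normal -0.434 0.302 -0.849
outer loop
vertex 3.073 1.865 -1.126
vertex 2.871 0.463 -1.521
vertex 1.408 1.865 -0.274
endloop
endfacet
facet normal 0.137 0.954 0.268
outer loop
vertex 1.408 1.865 -0.274
vertex 3.633 1.477 -0.031
vertex 3.073 1.865 -1.126
endloop
endfacet
facet normal 0.890 0.000 -0.456
outer loop
vertex 3.073 1.865 -1.126
vertex 3.432 0.075 -0.426
vertex 2.871 0.463 -1.521
endloop
endfacet
facet normal 0.890 0.001 -0.455
outer loop
vertex 3.633 1.477 -0.031
vertex 3.432 0.075 -0.426
vertex 3.073 1.865 -1.126
endloop
endfacet

endsolid


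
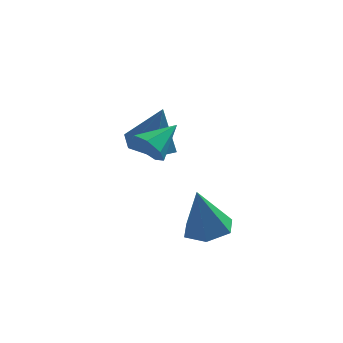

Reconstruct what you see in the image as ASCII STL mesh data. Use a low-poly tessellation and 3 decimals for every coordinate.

solid 
facet normal -0.636 -0.626 -0.452
outer loop
vertex -3.407 -3.534 -0.285
vertex -3.967 -3.27 0.138
vertex -3.731 -3.027 -0.531
endloop
endfacet
facet normal 0.801 0.247 -0.545
outer loop
vertex -3.407 -3.534 -0.285
vertex -3.731 -3.027 -0.531
vertex -3.033 -2.35 0.802
endloop
endfacet
facet normal -0.636 -0.626 -0.452
outer loop
vertex -3.731 -3.027 -0.531
vertex -3.967 -3.27 0.138
vertex -4.233 -2.702 -0.274
endloop
endfacet
facet normal 0.246 0.806 -0.538
outer loop
vertex -3.731 -3.027 -0.531
vertex -4.233 -2.702 -0.274
vertex -3.033 -2.35 0.802
endloop
endfacet
facet normal -0.636 -0.626 -0.452
outer loop
vertex -4.233 -2.702 -0.274
vertex -3.967 -3.27 0.138
vertex -4.535 -2.805 0.293
endloop
endfacet
facet normal -0.295 0.955 0.016
outer loop
vertex -4.233 -2.702 -0.274
vertex -4.535 -2.805 0.293
vertex -3.033 -2.35 0.802
endloop
endfacet
facet normal -0.636 -0.625 -0.453
outer loop
vertex -4.535 -2.805 0.293
vertex -3.967 -3.27 0.138
vertex -4.41 -3.258 0.743
endloop
endfacet
facet normal -0.414 0.582 0.700
outer loop
vertex -4.535 -2.805 0.293
vertex -4.41 -3.258 0.743
vertex -3.033 -2.35 0.802
endloop
endfacet
facet normal -0.635 -0.626 -0.453
outer loop
vertex -4.41 -3.258 0.743
vertex -3.967 -3.27 0.138
vertex -3.951 -3.72 0.738
endloop
endfacet
facet normal -0.022 -0.032 0.999
outer loop
vertex -4.41 -3.258 0.743
vertex -3.951 -3.72 0.738
vertex -3.033 -2.35 0.802
endloop
endfacet
facet normal -0.636 -0.625 -0.452
outer loop
vertex -3.951 -3.72 0.738
vertex -3.967 -3.27 0.138
vertex -3.505 -3.843 0.28
endloop
endfacet
facet normal 0.588 -0.426 0.687
outer loop
vertex -3.951 -3.72 0.738
vertex -3.505 -3.843 0.28
vertex -3.033 -2.35 0.802
endloop
endfacet
facet normal -0.636 -0.625 -0.452
outer loop
vertex -3.505 -3.843 0.28
vertex -3.967 -3.27 0.138
vertex -3.407 -3.534 -0.285
endloop
endfacet
facet normal 0.953 -0.302 0.000
outer loop
vertex -3.505 -3.843 0.28
vertex -3.407 -3.534 -0.285
vertex -3.033 -2.35 0.802
endloop
endfacet
facet normal -0.246 0.083 -0.966
outer loop
vertex -3.202 0.73 -2.222
vertex -4.164 1.019 -1.952
vertex -3.422 1.737 -2.079
endloop
endfacet
facet normal 0.960 0.180 0.213
outer loop
vertex -3.202 0.73 -2.222
vertex -3.422 1.737 -2.079
vertex -3.696 0.861 -0.108
endloop
endfacet
facet normal -0.245 0.083 -0.966
outer loop
vertex -3.422 1.737 -2.079
vertex -4.164 1.019 -1.952
vertex -4.384 2.026 -1.81
endloop
endfacet
facet normal 0.367 0.830 0.420
outer loop
vertex -3.422 1.737 -2.079
vertex -4.384 2.026 -1.81
vertex -3.696 0.861 -0.108
endloop
endfacet
facet normal -0.245 0.083 -0.966
outer loop
vertex -4.384 2.026 -1.81
vertex -4.164 1.019 -1.952
vertex -5.126 1.309 -1.683
endloop
endfacet
facet normal -0.489 0.615 0.619
outer loop
vertex -4.384 2.026 -1.81
vertex -5.126 1.309 -1.683
vertex -3.696 0.861 -0.108
endloop
endfacet
facet normal -0.245 0.084 -0.966
outer loop
vertex -5.126 1.309 -1.683
vertex -4.164 1.019 -1.952
vertex -4.907 0.302 -1.826
endloop
endfacet
facet normal -0.751 -0.250 0.611
outer loop
vertex -5.126 1.309 -1.683
vertex -4.907 0.302 -1.826
vertex -3.696 0.861 -0.108
endloop
endfacet
facet normal -0.245 0.084 -0.966
outer loop
vertex -4.907 0.302 -1.826
vertex -4.164 1.019 -1.952
vertex -3.945 0.013 -2.095
endloop
endfacet
facet normal -0.158 -0.901 0.404
outer loop
vertex -4.907 0.302 -1.826
vertex -3.945 0.013 -2.095
vertex -3.696 0.861 -0.108
endloop
endfacet
facet normal -0.246 0.084 -0.966
outer loop
vertex -3.945 0.013 -2.095
vertex -4.164 1.019 -1.952
vertex -3.202 0.73 -2.222
endloop
endfacet
facet normal 0.698 -0.686 0.206
outer loop
vertex -3.945 0.013 -2.095
vertex -3.202 0.73 -2.222
vertex -3.696 0.861 -0.108
endloop
endfacet
facet normal 0.201 0.092 -0.975
outer loop
vertex -1.179 -2.173 -4.611
vertex -1.969 -1.657 -4.725
vertex -1.147 -1.229 -4.515
endloop
endfacet
facet normal 0.829 -0.084 0.553
outer loop
vertex -1.179 -2.173 -4.611
vertex -1.147 -1.229 -4.515
vertex -2.371 -1.843 -2.775
endloop
endfacet
facet normal 0.201 0.092 -0.975
outer loop
vertex -1.147 -1.229 -4.515
vertex -1.969 -1.657 -4.725
vertex -1.937 -0.713 -4.629
endloop
endfacet
facet normal 0.403 0.737 0.543
outer loop
vertex -1.147 -1.229 -4.515
vertex -1.937 -0.713 -4.629
vertex -2.371 -1.843 -2.775
endloop
endfacet
facet normal 0.201 0.092 -0.975
outer loop
vertex -1.937 -0.713 -4.629
vertex -1.969 -1.657 -4.725
vertex -2.758 -1.141 -4.839
endloop
endfacet
facet normal -0.502 0.786 0.361
outer loop
vertex -1.937 -0.713 -4.629
vertex -2.758 -1.141 -4.839
vertex -2.371 -1.843 -2.775
endloop
endfacet
facet normal 0.201 0.092 -0.975
outer loop
vertex -2.758 -1.141 -4.839
vertex -1.969 -1.657 -4.725
vertex -2.79 -2.086 -4.935
endloop
endfacet
facet normal -0.982 0.014 0.189
outer loop
vertex -2.758 -1.141 -4.839
vertex -2.79 -2.086 -4.935
vertex -2.371 -1.843 -2.775
endloop
endfacet
facet normal 0.201 0.093 -0.975
outer loop
vertex -2.79 -2.086 -4.935
vertex -1.969 -1.657 -4.725
vertex -2.001 -2.602 -4.822
endloop
endfacet
facet normal -0.556 -0.807 0.199
outer loop
vertex -2.79 -2.086 -4.935
vertex -2.001 -2.602 -4.822
vertex -2.371 -1.843 -2.775
endloop
endfacet
facet normal 0.202 0.093 -0.975
outer loop
vertex -2.001 -2.602 -4.822
vertex -1.969 -1.657 -4.725
vertex -1.179 -2.173 -4.611
endloop
endfacet
facet normal 0.349 -0.856 0.381
outer loop
vertex -2.001 -2.602 -4.822
vertex -1.179 -2.173 -4.611
vertex -2.371 -1.843 -2.775
endloop
endfacet

endsolid


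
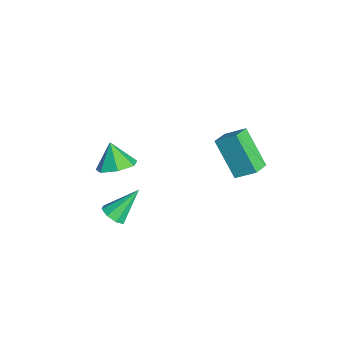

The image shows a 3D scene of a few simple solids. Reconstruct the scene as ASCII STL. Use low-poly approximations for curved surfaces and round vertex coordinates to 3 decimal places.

solid 
facet normal 0.524 0.138 -0.840
outer loop
vertex -1.666 -0.441 -2.143
vertex -2.196 -1.174 -2.594
vertex -2.396 -0.184 -2.556
endloop
endfacet
facet normal -0.136 0.716 0.685
outer loop
vertex -1.666 -0.441 -2.143
vertex -2.396 -0.184 -2.556
vertex -2.924 -1.366 -1.426
endloop
endfacet
facet normal 0.524 0.138 -0.840
outer loop
vertex -2.396 -0.184 -2.556
vertex -2.196 -1.174 -2.594
vertex -2.974 -0.673 -2.997
endloop
endfacet
facet normal -0.738 0.609 0.292
outer loop
vertex -2.396 -0.184 -2.556
vertex -2.974 -0.673 -2.997
vertex -2.924 -1.366 -1.426
endloop
endfacet
facet normal 0.524 0.138 -0.840
outer loop
vertex -2.974 -0.673 -2.997
vertex -2.196 -1.174 -2.594
vertex -2.967 -1.538 -3.135
endloop
endfacet
facet normal -1.000 -0.012 0.026
outer loop
vertex -2.974 -0.673 -2.997
vertex -2.967 -1.538 -3.135
vertex -2.924 -1.366 -1.426
endloop
endfacet
facet normal 0.524 0.140 -0.840
outer loop
vertex -2.967 -1.538 -3.135
vertex -2.196 -1.174 -2.594
vertex -2.378 -2.129 -2.866
endloop
endfacet
facet normal -0.725 -0.683 0.087
outer loop
vertex -2.967 -1.538 -3.135
vertex -2.378 -2.129 -2.866
vertex -2.924 -1.366 -1.426
endloop
endfacet
facet normal 0.525 0.139 -0.839
outer loop
vertex -2.378 -2.129 -2.866
vertex -2.196 -1.174 -2.594
vertex -1.653 -2.001 -2.391
endloop
endfacet
facet normal -0.122 -0.895 0.428
outer loop
vertex -2.378 -2.129 -2.866
vertex -1.653 -2.001 -2.391
vertex -2.924 -1.366 -1.426
endloop
endfacet
facet normal 0.524 0.138 -0.840
outer loop
vertex -1.653 -2.001 -2.391
vertex -2.196 -1.174 -2.594
vertex -1.336 -1.25 -2.07
endloop
endfacet
facet normal 0.358 -0.491 0.794
outer loop
vertex -1.653 -2.001 -2.391
vertex -1.336 -1.25 -2.07
vertex -2.924 -1.366 -1.426
endloop
endfacet
facet normal 0.524 0.138 -0.840
outer loop
vertex -1.336 -1.25 -2.07
vertex -2.196 -1.174 -2.594
vertex -1.666 -0.441 -2.143
endloop
endfacet
facet normal 0.352 0.226 0.908
outer loop
vertex -1.336 -1.25 -2.07
vertex -1.666 -0.441 -2.143
vertex -2.924 -1.366 -1.426
endloop
endfacet
facet normal 0.196 -0.670 -0.716
outer loop
vertex 4.195 -2.114 0.099
vertex 3.562 -2.14 -0.05
vertex 4.067 -1.781 -0.248
endloop
endfacet
facet normal 0.832 0.520 0.192
outer loop
vertex 4.195 -2.114 0.099
vertex 4.067 -1.781 -0.248
vertex 3.218 -0.96 1.21
endloop
endfacet
facet normal 0.197 -0.671 -0.715
outer loop
vertex 4.067 -1.781 -0.248
vertex 3.562 -2.14 -0.05
vertex 3.644 -1.659 -0.479
endloop
endfacet
facet normal 0.397 0.879 -0.264
outer loop
vertex 4.067 -1.781 -0.248
vertex 3.644 -1.659 -0.479
vertex 3.218 -0.96 1.21
endloop
endfacet
facet normal 0.195 -0.671 -0.715
outer loop
vertex 3.644 -1.659 -0.479
vertex 3.562 -2.14 -0.05
vertex 3.173 -1.818 -0.458
endloop
endfacet
facet normal -0.306 0.850 -0.429
outer loop
vertex 3.644 -1.659 -0.479
vertex 3.173 -1.818 -0.458
vertex 3.218 -0.96 1.21
endloop
endfacet
facet normal 0.196 -0.670 -0.716
outer loop
vertex 3.173 -1.818 -0.458
vertex 3.562 -2.14 -0.05
vertex 2.93 -2.166 -0.199
endloop
endfacet
facet normal -0.868 0.451 -0.209
outer loop
vertex 3.173 -1.818 -0.458
vertex 2.93 -2.166 -0.199
vertex 3.218 -0.96 1.21
endloop
endfacet
facet normal 0.196 -0.670 -0.716
outer loop
vertex 2.93 -2.166 -0.199
vertex 3.562 -2.14 -0.05
vertex 3.058 -2.499 0.148
endloop
endfacet
facet normal -0.959 -0.087 0.270
outer loop
vertex 2.93 -2.166 -0.199
vertex 3.058 -2.499 0.148
vertex 3.218 -0.96 1.21
endloop
endfacet
facet normal 0.196 -0.670 -0.716
outer loop
vertex 3.058 -2.499 0.148
vertex 3.562 -2.14 -0.05
vertex 3.481 -2.622 0.379
endloop
endfacet
facet normal -0.525 -0.446 0.725
outer loop
vertex 3.058 -2.499 0.148
vertex 3.481 -2.622 0.379
vertex 3.218 -0.96 1.21
endloop
endfacet
facet normal 0.197 -0.670 -0.716
outer loop
vertex 3.481 -2.622 0.379
vertex 3.562 -2.14 -0.05
vertex 3.952 -2.462 0.359
endloop
endfacet
facet normal 0.180 -0.417 0.891
outer loop
vertex 3.481 -2.622 0.379
vertex 3.952 -2.462 0.359
vertex 3.218 -0.96 1.21
endloop
endfacet
facet normal 0.196 -0.671 -0.715
outer loop
vertex 3.952 -2.462 0.359
vertex 3.562 -2.14 -0.05
vertex 4.195 -2.114 0.099
endloop
endfacet
facet normal 0.742 -0.017 0.670
outer loop
vertex 3.952 -2.462 0.359
vertex 4.195 -2.114 0.099
vertex 3.218 -0.96 1.21
endloop
endfacet
facet normal -0.734 0.608 -0.304
outer loop
vertex 0.513 3.327 1.787
vertex 0.943 4.193 2.48
vertex 1.738 4.003 0.182
endloop
endfacet
facet normal -0.362 -0.728 -0.583
outer loop
vertex 2.457 3.407 0.48
vertex 0.513 3.327 1.787
vertex 1.738 4.003 0.182
endloop
endfacet
facet normal -0.733 0.608 -0.304
outer loop
vertex 1.738 4.003 0.182
vertex 0.943 4.193 2.48
vertex 2.169 4.869 0.875
endloop
endfacet
facet normal 0.575 0.317 -0.754
outer loop
vertex 2.169 4.869 0.875
vertex 2.457 3.407 0.48
vertex 1.738 4.003 0.182
endloop
endfacet
facet normal -0.575 -0.317 0.754
outer loop
vertex 0.513 3.327 1.787
vertex 1.662 3.597 2.778
vertex 0.943 4.193 2.48
endloop
endfacet
facet normal -0.362 -0.727 -0.583
outer loop
vertex 1.231 2.731 2.085
vertex 0.513 3.327 1.787
vertex 2.457 3.407 0.48
endloop
endfacet
facet normal -0.576 -0.317 0.754
outer loop
vertex 1.231 2.731 2.085
vertex 1.662 3.597 2.778
vertex 0.513 3.327 1.787
endloop
endfacet
facet normal 0.362 0.728 0.583
outer loop
vertex 0.943 4.193 2.48
vertex 1.662 3.597 2.778
vertex 2.169 4.869 0.875
endloop
endfacet
facet normal 0.576 0.317 -0.754
outer loop
vertex 2.887 4.273 1.173
vertex 2.457 3.407 0.48
vertex 2.169 4.869 0.875
endloop
endfacet
facet normal 0.362 0.728 0.583
outer loop
vertex 2.169 4.869 0.875
vertex 1.662 3.597 2.778
vertex 2.887 4.273 1.173
endloop
endfacet
facet normal 0.734 -0.608 0.304
outer loop
vertex 2.887 4.273 1.173
vertex 1.231 2.731 2.085
vertex 2.457 3.407 0.48
endloop
endfacet
facet normal 0.733 -0.608 0.304
outer loop
vertex 1.662 3.597 2.778
vertex 1.231 2.731 2.085
vertex 2.887 4.273 1.173
endloop
endfacet

endsolid


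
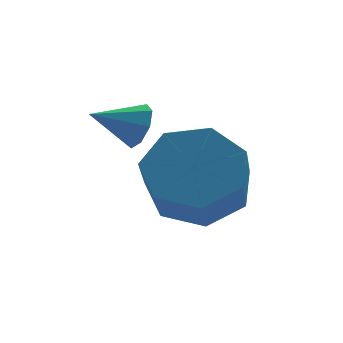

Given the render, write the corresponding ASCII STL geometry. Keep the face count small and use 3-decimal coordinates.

solid 
facet normal 0.274 0.634 -0.723
outer loop
vertex -1.068 1.764 -0.417
vertex -1.583 1.199 -1.107
vertex -1.924 1.99 -0.543
endloop
endfacet
facet normal 0.094 0.731 0.675
outer loop
vertex -1.068 1.764 -0.417
vertex -1.924 1.99 -0.543
vertex -1.422 0.947 0.517
endloop
endfacet
facet normal 0.094 0.732 0.675
outer loop
vertex -1.422 0.947 0.517
vertex -1.924 1.99 -0.543
vertex -2.277 1.173 0.391
endloop
endfacet
facet normal -0.274 -0.633 0.724
outer loop
vertex -1.422 0.947 0.517
vertex -2.277 1.173 0.391
vertex -1.937 0.381 -0.173
endloop
endfacet
facet normal 0.273 0.634 -0.724
outer loop
vertex -1.924 1.99 -0.543
vertex -1.583 1.199 -1.107
vertex -2.523 1.62 -1.093
endloop
endfacet
facet normal -0.690 0.654 0.311
outer loop
vertex -1.924 1.99 -0.543
vertex -2.523 1.62 -1.093
vertex -2.277 1.173 0.391
endloop
endfacet
facet normal -0.690 0.654 0.311
outer loop
vertex -2.277 1.173 0.391
vertex -2.523 1.62 -1.093
vertex -2.876 0.803 -0.16
endloop
endfacet
facet normal -0.275 -0.633 0.724
outer loop
vertex -2.277 1.173 0.391
vertex -2.876 0.803 -0.16
vertex -1.937 0.381 -0.173
endloop
endfacet
facet normal 0.273 0.634 -0.723
outer loop
vertex -2.523 1.62 -1.093
vertex -1.583 1.199 -1.107
vertex -2.414 0.933 -1.654
endloop
endfacet
facet normal -0.954 0.084 -0.288
outer loop
vertex -2.523 1.62 -1.093
vertex -2.414 0.933 -1.654
vertex -2.876 0.803 -0.16
endloop
endfacet
facet normal -0.954 0.085 -0.288
outer loop
vertex -2.876 0.803 -0.16
vertex -2.414 0.933 -1.654
vertex -2.768 0.116 -0.721
endloop
endfacet
facet normal -0.275 -0.634 0.723
outer loop
vertex -2.876 0.803 -0.16
vertex -2.768 0.116 -0.721
vertex -1.937 0.381 -0.173
endloop
endfacet
facet normal 0.274 0.634 -0.724
outer loop
vertex -2.414 0.933 -1.654
vertex -1.583 1.199 -1.107
vertex -1.68 0.446 -1.803
endloop
endfacet
facet normal -0.500 -0.549 -0.670
outer loop
vertex -2.414 0.933 -1.654
vertex -1.68 0.446 -1.803
vertex -2.768 0.116 -0.721
endloop
endfacet
facet normal -0.500 -0.549 -0.670
outer loop
vertex -2.768 0.116 -0.721
vertex -1.68 0.446 -1.803
vertex -2.034 -0.372 -0.869
endloop
endfacet
facet normal -0.275 -0.633 0.723
outer loop
vertex -2.768 0.116 -0.721
vertex -2.034 -0.372 -0.869
vertex -1.937 0.381 -0.173
endloop
endfacet
facet normal 0.275 0.633 -0.723
outer loop
vertex -1.68 0.446 -1.803
vertex -1.583 1.199 -1.107
vertex -0.873 0.525 -1.427
endloop
endfacet
facet normal 0.330 -0.769 -0.548
outer loop
vertex -1.68 0.446 -1.803
vertex -0.873 0.525 -1.427
vertex -2.034 -0.372 -0.869
endloop
endfacet
facet normal 0.330 -0.769 -0.548
outer loop
vertex -2.034 -0.372 -0.869
vertex -0.873 0.525 -1.427
vertex -1.226 -0.292 -0.494
endloop
endfacet
facet normal -0.273 -0.634 0.724
outer loop
vertex -2.034 -0.372 -0.869
vertex -1.226 -0.292 -0.494
vertex -1.937 0.381 -0.173
endloop
endfacet
facet normal 0.274 0.633 -0.724
outer loop
vertex -0.873 0.525 -1.427
vertex -1.583 1.199 -1.107
vertex -0.601 1.112 -0.811
endloop
endfacet
facet normal 0.912 -0.409 -0.013
outer loop
vertex -0.873 0.525 -1.427
vertex -0.601 1.112 -0.811
vertex -1.226 -0.292 -0.494
endloop
endfacet
facet normal 0.912 -0.409 -0.013
outer loop
vertex -1.226 -0.292 -0.494
vertex -0.601 1.112 -0.811
vertex -0.954 0.295 0.123
endloop
endfacet
facet normal -0.273 -0.634 0.724
outer loop
vertex -1.226 -0.292 -0.494
vertex -0.954 0.295 0.123
vertex -1.937 0.381 -0.173
endloop
endfacet
facet normal 0.274 0.634 -0.723
outer loop
vertex -0.601 1.112 -0.811
vertex -1.583 1.199 -1.107
vertex -1.068 1.764 -0.417
endloop
endfacet
facet normal 0.807 0.258 0.531
outer loop
vertex -0.601 1.112 -0.811
vertex -1.068 1.764 -0.417
vertex -0.954 0.295 0.123
endloop
endfacet
facet normal 0.807 0.258 0.531
outer loop
vertex -0.954 0.295 0.123
vertex -1.068 1.764 -0.417
vertex -1.422 0.947 0.517
endloop
endfacet
facet normal -0.273 -0.634 0.724
outer loop
vertex -0.954 0.295 0.123
vertex -1.422 0.947 0.517
vertex -1.937 0.381 -0.173
endloop
endfacet
facet normal 0.913 -0.040 -0.405
outer loop
vertex -2.554 1.323 1.117
vertex -2.764 1.119 0.664
vertex -2.661 1.616 0.847
endloop
endfacet
facet normal -0.119 0.649 0.751
outer loop
vertex -2.554 1.323 1.117
vertex -2.661 1.616 0.847
vertex -3.696 1.161 1.076
endloop
endfacet
facet normal 0.914 -0.041 -0.404
outer loop
vertex -2.661 1.616 0.847
vertex -2.764 1.119 0.664
vertex -2.828 1.619 0.469
endloop
endfacet
facet normal -0.365 0.916 0.169
outer loop
vertex -2.661 1.616 0.847
vertex -2.828 1.619 0.469
vertex -3.696 1.161 1.076
endloop
endfacet
facet normal 0.914 -0.041 -0.405
outer loop
vertex -2.828 1.619 0.469
vertex -2.764 1.119 0.664
vertex -2.958 1.328 0.205
endloop
endfacet
facet normal -0.633 0.656 -0.411
outer loop
vertex -2.828 1.619 0.469
vertex -2.958 1.328 0.205
vertex -3.696 1.161 1.076
endloop
endfacet
facet normal 0.914 -0.040 -0.405
outer loop
vertex -2.958 1.328 0.205
vertex -2.764 1.119 0.664
vertex -2.974 0.915 0.21
endloop
endfacet
facet normal -0.765 0.022 -0.644
outer loop
vertex -2.958 1.328 0.205
vertex -2.974 0.915 0.21
vertex -3.696 1.161 1.076
endloop
endfacet
facet normal 0.914 -0.042 -0.404
outer loop
vertex -2.974 0.915 0.21
vertex -2.764 1.119 0.664
vertex -2.868 0.622 0.48
endloop
endfacet
facet normal -0.684 -0.613 -0.396
outer loop
vertex -2.974 0.915 0.21
vertex -2.868 0.622 0.48
vertex -3.696 1.161 1.076
endloop
endfacet
facet normal 0.913 -0.041 -0.406
outer loop
vertex -2.868 0.622 0.48
vertex -2.764 1.119 0.664
vertex -2.7 0.62 0.858
endloop
endfacet
facet normal -0.436 -0.880 0.189
outer loop
vertex -2.868 0.622 0.48
vertex -2.7 0.62 0.858
vertex -3.696 1.161 1.076
endloop
endfacet
facet normal 0.913 -0.040 -0.405
outer loop
vertex -2.7 0.62 0.858
vertex -2.764 1.119 0.664
vertex -2.57 0.91 1.122
endloop
endfacet
facet normal -0.170 -0.621 0.765
outer loop
vertex -2.7 0.62 0.858
vertex -2.57 0.91 1.122
vertex -3.696 1.161 1.076
endloop
endfacet
facet normal 0.913 -0.040 -0.405
outer loop
vertex -2.57 0.91 1.122
vertex -2.764 1.119 0.664
vertex -2.554 1.323 1.117
endloop
endfacet
facet normal -0.038 0.014 0.999
outer loop
vertex -2.57 0.91 1.122
vertex -2.554 1.323 1.117
vertex -3.696 1.161 1.076
endloop
endfacet

endsolid


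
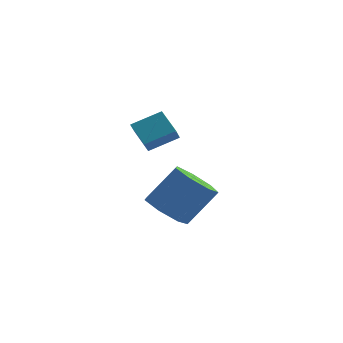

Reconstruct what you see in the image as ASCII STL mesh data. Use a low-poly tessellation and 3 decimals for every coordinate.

solid 
facet normal -0.522 -0.390 -0.759
outer loop
vertex 0.264 1.172 -3.88
vertex -0.433 1.954 -3.802
vertex 0.441 1.912 -4.382
endloop
endfacet
facet normal 0.831 -0.435 -0.348
outer loop
vertex 0.264 1.172 -3.88
vertex 0.441 1.912 -4.382
vertex 1.271 1.925 -2.415
endloop
endfacet
facet normal 0.831 -0.435 -0.348
outer loop
vertex 1.271 1.925 -2.415
vertex 0.441 1.912 -4.382
vertex 1.448 2.665 -2.917
endloop
endfacet
facet normal 0.521 0.390 0.759
outer loop
vertex 1.271 1.925 -2.415
vertex 1.448 2.665 -2.917
vertex 0.573 2.706 -2.338
endloop
endfacet
facet normal -0.522 -0.390 -0.759
outer loop
vertex 0.441 1.912 -4.382
vertex -0.433 1.954 -3.802
vertex -0.04 2.683 -4.447
endloop
endfacet
facet normal 0.670 0.363 -0.647
outer loop
vertex 0.441 1.912 -4.382
vertex -0.04 2.683 -4.447
vertex 1.448 2.665 -2.917
endloop
endfacet
facet normal 0.670 0.363 -0.647
outer loop
vertex 1.448 2.665 -2.917
vertex -0.04 2.683 -4.447
vertex 0.966 3.436 -2.983
endloop
endfacet
facet normal 0.521 0.390 0.759
outer loop
vertex 1.448 2.665 -2.917
vertex 0.966 3.436 -2.983
vertex 0.573 2.706 -2.338
endloop
endfacet
facet normal -0.521 -0.390 -0.759
outer loop
vertex -0.04 2.683 -4.447
vertex -0.433 1.954 -3.802
vertex -0.817 2.904 -4.027
endloop
endfacet
facet normal 0.004 0.888 -0.460
outer loop
vertex -0.04 2.683 -4.447
vertex -0.817 2.904 -4.027
vertex 0.966 3.436 -2.983
endloop
endfacet
facet normal 0.004 0.888 -0.460
outer loop
vertex 0.966 3.436 -2.983
vertex -0.817 2.904 -4.027
vertex 0.189 3.657 -2.563
endloop
endfacet
facet normal 0.521 0.390 0.759
outer loop
vertex 0.966 3.436 -2.983
vertex 0.189 3.657 -2.563
vertex 0.573 2.706 -2.338
endloop
endfacet
facet normal -0.521 -0.390 -0.759
outer loop
vertex -0.817 2.904 -4.027
vertex -0.433 1.954 -3.802
vertex -1.306 2.41 -3.438
endloop
endfacet
facet normal -0.664 0.744 0.073
outer loop
vertex -0.817 2.904 -4.027
vertex -1.306 2.41 -3.438
vertex 0.189 3.657 -2.563
endloop
endfacet
facet normal -0.664 0.744 0.074
outer loop
vertex 0.189 3.657 -2.563
vertex -1.306 2.41 -3.438
vertex -0.299 3.163 -1.973
endloop
endfacet
facet normal 0.522 0.390 0.758
outer loop
vertex 0.189 3.657 -2.563
vertex -0.299 3.163 -1.973
vertex 0.573 2.706 -2.338
endloop
endfacet
facet normal -0.521 -0.390 -0.759
outer loop
vertex -1.306 2.41 -3.438
vertex -0.433 1.954 -3.802
vertex -1.137 1.572 -3.123
endloop
endfacet
facet normal -0.833 0.040 0.552
outer loop
vertex -1.306 2.41 -3.438
vertex -1.137 1.572 -3.123
vertex -0.299 3.163 -1.973
endloop
endfacet
facet normal -0.833 0.040 0.552
outer loop
vertex -0.299 3.163 -1.973
vertex -1.137 1.572 -3.123
vertex -0.13 2.325 -1.658
endloop
endfacet
facet normal 0.522 0.390 0.758
outer loop
vertex -0.299 3.163 -1.973
vertex -0.13 2.325 -1.658
vertex 0.573 2.706 -2.338
endloop
endfacet
facet normal -0.521 -0.390 -0.759
outer loop
vertex -1.137 1.572 -3.123
vertex -0.433 1.954 -3.802
vertex -0.438 1.021 -3.32
endloop
endfacet
facet normal -0.374 -0.695 0.614
outer loop
vertex -1.137 1.572 -3.123
vertex -0.438 1.021 -3.32
vertex -0.13 2.325 -1.658
endloop
endfacet
facet normal -0.375 -0.694 0.614
outer loop
vertex -0.13 2.325 -1.658
vertex -0.438 1.021 -3.32
vertex 0.568 1.774 -1.855
endloop
endfacet
facet normal 0.522 0.390 0.758
outer loop
vertex -0.13 2.325 -1.658
vertex 0.568 1.774 -1.855
vertex 0.573 2.706 -2.338
endloop
endfacet
facet normal -0.522 -0.389 -0.759
outer loop
vertex -0.438 1.021 -3.32
vertex -0.433 1.954 -3.802
vertex 0.264 1.172 -3.88
endloop
endfacet
facet normal 0.366 -0.906 0.214
outer loop
vertex -0.438 1.021 -3.32
vertex 0.264 1.172 -3.88
vertex 0.568 1.774 -1.855
endloop
endfacet
facet normal 0.365 -0.906 0.214
outer loop
vertex 0.568 1.774 -1.855
vertex 0.264 1.172 -3.88
vertex 1.271 1.925 -2.415
endloop
endfacet
facet normal 0.521 0.391 0.759
outer loop
vertex 0.568 1.774 -1.855
vertex 1.271 1.925 -2.415
vertex 0.573 2.706 -2.338
endloop
endfacet
facet normal -0.617 0.555 0.558
outer loop
vertex -0.343 1.164 1.811
vertex -0.361 1.735 1.223
vertex -1.374 0.568 1.265
endloop
endfacet
facet normal 0.023 -0.697 0.717
outer loop
vertex -0.659 -0.075 0.617
vertex -0.343 1.164 1.811
vertex -1.374 0.568 1.265
endloop
endfacet
facet normal -0.616 0.555 0.559
outer loop
vertex -1.374 0.568 1.265
vertex -0.361 1.735 1.223
vertex -1.392 1.14 0.677
endloop
endfacet
facet normal -0.787 -0.454 -0.418
outer loop
vertex -1.392 1.14 0.677
vertex -0.659 -0.075 0.617
vertex -1.374 0.568 1.265
endloop
endfacet
facet normal 0.787 0.455 0.417
outer loop
vertex -0.343 1.164 1.811
vertex 0.354 1.092 0.575
vertex -0.361 1.735 1.223
endloop
endfacet
facet normal 0.022 -0.697 0.717
outer loop
vertex 0.372 0.52 1.163
vertex -0.343 1.164 1.811
vertex -0.659 -0.075 0.617
endloop
endfacet
facet normal 0.787 0.454 0.417
outer loop
vertex 0.372 0.52 1.163
vertex 0.354 1.092 0.575
vertex -0.343 1.164 1.811
endloop
endfacet
facet normal -0.023 0.697 -0.717
outer loop
vertex -0.361 1.735 1.223
vertex 0.354 1.092 0.575
vertex -1.392 1.14 0.677
endloop
endfacet
facet normal -0.787 -0.454 -0.417
outer loop
vertex -0.677 0.496 0.029
vertex -0.659 -0.075 0.617
vertex -1.392 1.14 0.677
endloop
endfacet
facet normal -0.023 0.696 -0.717
outer loop
vertex -1.392 1.14 0.677
vertex 0.354 1.092 0.575
vertex -0.677 0.496 0.029
endloop
endfacet
facet normal 0.616 -0.555 -0.558
outer loop
vertex -0.677 0.496 0.029
vertex 0.372 0.52 1.163
vertex -0.659 -0.075 0.617
endloop
endfacet
facet normal 0.617 -0.555 -0.559
outer loop
vertex 0.354 1.092 0.575
vertex 0.372 0.52 1.163
vertex -0.677 0.496 0.029
endloop
endfacet

endsolid


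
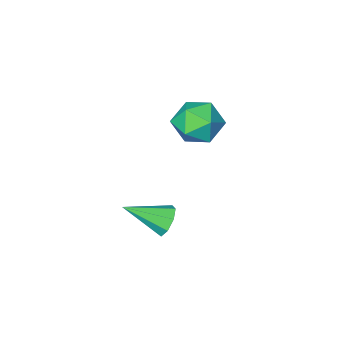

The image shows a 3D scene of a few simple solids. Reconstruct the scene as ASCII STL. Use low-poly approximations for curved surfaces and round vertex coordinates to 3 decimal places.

solid 
facet normal -0.947 0.035 0.319
outer loop
vertex -3.431 1.197 1.369
vertex -3.477 0.179 1.344
vertex -3.173 0.655 2.194
endloop
endfacet
facet normal -0.574 0.590 0.567
outer loop
vertex -3.431 1.197 1.369
vertex -3.173 0.655 2.194
vertex -2.614 1.462 1.92
endloop
endfacet
facet normal -0.314 0.949 0.009
outer loop
vertex -3.431 1.197 1.369
vertex -2.614 1.462 1.92
vertex -2.572 1.486 0.901
endloop
endfacet
facet normal -0.526 0.616 -0.586
outer loop
vertex -3.431 1.197 1.369
vertex -2.572 1.486 0.901
vertex -3.105 0.692 0.545
endloop
endfacet
facet normal -0.918 0.051 -0.394
outer loop
vertex -3.431 1.197 1.369
vertex -3.105 0.692 0.545
vertex -3.477 0.179 1.344
endloop
endfacet
facet normal -0.022 0.335 0.942
outer loop
vertex -2.614 1.462 1.92
vertex -3.173 0.655 2.194
vertex -2.155 0.608 2.235
endloop
endfacet
facet normal -0.626 -0.563 0.539
outer loop
vertex -3.173 0.655 2.194
vertex -3.477 0.179 1.344
vertex -2.688 -0.186 1.879
endloop
endfacet
facet normal -0.578 -0.537 -0.614
outer loop
vertex -3.477 0.179 1.344
vertex -3.105 0.692 0.545
vertex -2.646 -0.162 0.86
endloop
endfacet
facet normal 0.055 0.378 -0.924
outer loop
vertex -3.105 0.692 0.545
vertex -2.572 1.486 0.901
vertex -2.087 0.645 0.586
endloop
endfacet
facet normal 0.398 0.917 0.038
outer loop
vertex -2.572 1.486 0.901
vertex -2.614 1.462 1.92
vertex -1.783 1.121 1.436
endloop
endfacet
facet normal 0.526 -0.616 0.586
outer loop
vertex -1.829 0.103 1.411
vertex -2.155 0.608 2.235
vertex -2.688 -0.186 1.879
endloop
endfacet
facet normal 0.314 -0.949 -0.009
outer loop
vertex -1.829 0.103 1.411
vertex -2.688 -0.186 1.879
vertex -2.646 -0.162 0.86
endloop
endfacet
facet normal 0.574 -0.590 -0.567
outer loop
vertex -1.829 0.103 1.411
vertex -2.646 -0.162 0.86
vertex -2.087 0.645 0.586
endloop
endfacet
facet normal 0.947 -0.035 -0.319
outer loop
vertex -1.829 0.103 1.411
vertex -2.087 0.645 0.586
vertex -1.783 1.121 1.436
endloop
endfacet
facet normal 0.918 -0.051 0.394
outer loop
vertex -1.829 0.103 1.411
vertex -1.783 1.121 1.436
vertex -2.155 0.608 2.235
endloop
endfacet
facet normal -0.055 -0.378 0.924
outer loop
vertex -2.688 -0.186 1.879
vertex -2.155 0.608 2.235
vertex -3.173 0.655 2.194
endloop
endfacet
facet normal -0.398 -0.917 -0.038
outer loop
vertex -2.646 -0.162 0.86
vertex -2.688 -0.186 1.879
vertex -3.477 0.179 1.344
endloop
endfacet
facet normal 0.022 -0.335 -0.942
outer loop
vertex -2.087 0.645 0.586
vertex -2.646 -0.162 0.86
vertex -3.105 0.692 0.545
endloop
endfacet
facet normal 0.626 0.563 -0.539
outer loop
vertex -1.783 1.121 1.436
vertex -2.087 0.645 0.586
vertex -2.572 1.486 0.901
endloop
endfacet
facet normal 0.578 0.537 0.614
outer loop
vertex -2.155 0.608 2.235
vertex -1.783 1.121 1.436
vertex -2.614 1.462 1.92
endloop
endfacet
facet normal -0.749 0.486 -0.450
outer loop
vertex 1.37 4.534 0.052
vertex 0.947 4.212 0.408
vertex 1.266 4.763 0.472
endloop
endfacet
facet normal 0.847 0.525 -0.077
outer loop
vertex 1.37 4.534 0.052
vertex 1.266 4.763 0.472
vertex 2.153 3.428 1.132
endloop
endfacet
facet normal -0.749 0.486 -0.450
outer loop
vertex 1.266 4.763 0.472
vertex 0.947 4.212 0.408
vertex 0.975 4.669 0.855
endloop
endfacet
facet normal 0.534 0.632 0.561
outer loop
vertex 1.266 4.763 0.472
vertex 0.975 4.669 0.855
vertex 2.153 3.428 1.132
endloop
endfacet
facet normal -0.750 0.486 -0.449
outer loop
vertex 0.975 4.669 0.855
vertex 0.947 4.212 0.408
vertex 0.668 4.307 0.976
endloop
endfacet
facet normal 0.059 0.271 0.961
outer loop
vertex 0.975 4.669 0.855
vertex 0.668 4.307 0.976
vertex 2.153 3.428 1.132
endloop
endfacet
facet normal -0.749 0.486 -0.449
outer loop
vertex 0.668 4.307 0.976
vertex 0.947 4.212 0.408
vertex 0.524 3.889 0.764
endloop
endfacet
facet normal -0.299 -0.348 0.889
outer loop
vertex 0.668 4.307 0.976
vertex 0.524 3.889 0.764
vertex 2.153 3.428 1.132
endloop
endfacet
facet normal -0.749 0.486 -0.449
outer loop
vertex 0.524 3.889 0.764
vertex 0.947 4.212 0.408
vertex 0.628 3.661 0.344
endloop
endfacet
facet normal -0.331 -0.861 0.386
outer loop
vertex 0.524 3.889 0.764
vertex 0.628 3.661 0.344
vertex 2.153 3.428 1.132
endloop
endfacet
facet normal -0.749 0.486 -0.450
outer loop
vertex 0.628 3.661 0.344
vertex 0.947 4.212 0.408
vertex 0.919 3.755 -0.039
endloop
endfacet
facet normal -0.018 -0.968 -0.251
outer loop
vertex 0.628 3.661 0.344
vertex 0.919 3.755 -0.039
vertex 2.153 3.428 1.132
endloop
endfacet
facet normal -0.749 0.486 -0.450
outer loop
vertex 0.919 3.755 -0.039
vertex 0.947 4.212 0.408
vertex 1.226 4.116 -0.16
endloop
endfacet
facet normal 0.457 -0.607 -0.651
outer loop
vertex 0.919 3.755 -0.039
vertex 1.226 4.116 -0.16
vertex 2.153 3.428 1.132
endloop
endfacet
facet normal -0.749 0.486 -0.450
outer loop
vertex 1.226 4.116 -0.16
vertex 0.947 4.212 0.408
vertex 1.37 4.534 0.052
endloop
endfacet
facet normal 0.816 0.012 -0.579
outer loop
vertex 1.226 4.116 -0.16
vertex 1.37 4.534 0.052
vertex 2.153 3.428 1.132
endloop
endfacet

endsolid
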